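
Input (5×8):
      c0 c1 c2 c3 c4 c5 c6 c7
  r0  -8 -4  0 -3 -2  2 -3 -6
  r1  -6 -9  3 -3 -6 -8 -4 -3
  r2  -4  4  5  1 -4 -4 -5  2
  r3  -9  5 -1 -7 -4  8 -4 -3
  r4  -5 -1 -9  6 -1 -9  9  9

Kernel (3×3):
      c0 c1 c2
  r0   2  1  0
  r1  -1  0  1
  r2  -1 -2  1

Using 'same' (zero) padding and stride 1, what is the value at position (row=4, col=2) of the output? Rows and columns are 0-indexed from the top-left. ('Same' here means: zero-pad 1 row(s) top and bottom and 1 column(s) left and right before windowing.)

The receptive field on the zero-padded input at this output position is [5 -1 -7 / -1 -9 6 / 0 0 0]. Elementwise product with the kernel and sum: 5·2 + -1·1 + -1·-1 + 6·1 + 0·-1 + 0·-2 + 0·1.

16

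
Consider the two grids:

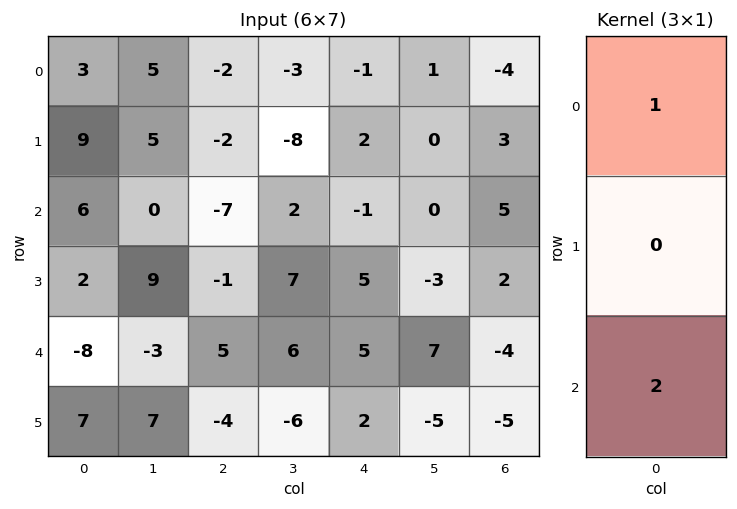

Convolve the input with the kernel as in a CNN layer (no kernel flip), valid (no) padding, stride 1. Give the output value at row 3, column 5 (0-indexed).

The receptive field on the input at this output position is [-3 / 7 / -5]. Elementwise product with the kernel and sum: -3·1 + -5·2.

-13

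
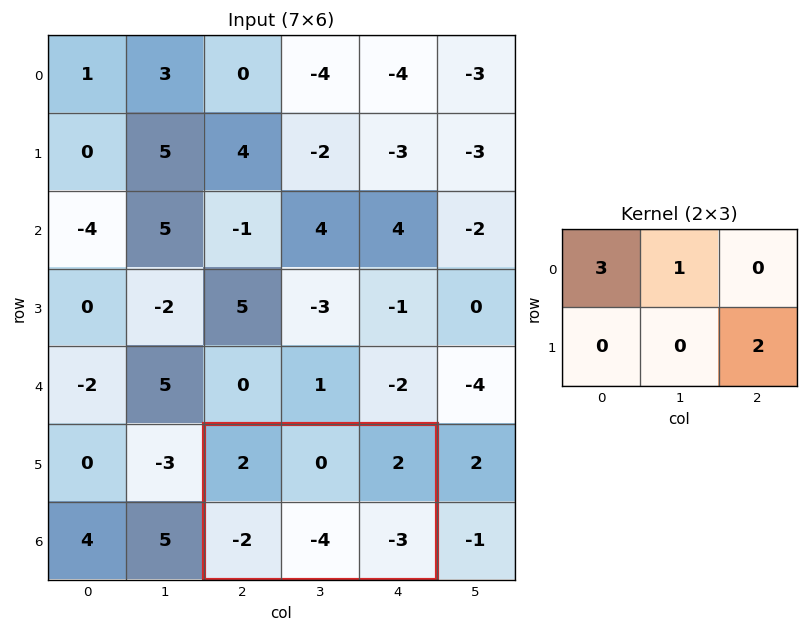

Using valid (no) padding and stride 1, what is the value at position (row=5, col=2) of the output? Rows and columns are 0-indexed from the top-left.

The receptive field on the input at this output position is [2 0 2 / -2 -4 -3]. Elementwise product with the kernel and sum: 2·3 + 0·1 + -3·2.

0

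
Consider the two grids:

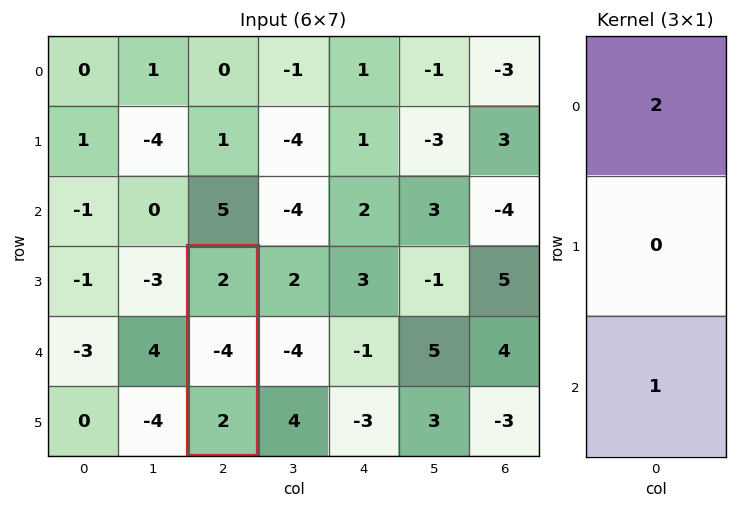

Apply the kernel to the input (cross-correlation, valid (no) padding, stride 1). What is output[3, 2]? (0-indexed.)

The receptive field on the input at this output position is [2 / -4 / 2]. Elementwise product with the kernel and sum: 2·2 + 2·1.

6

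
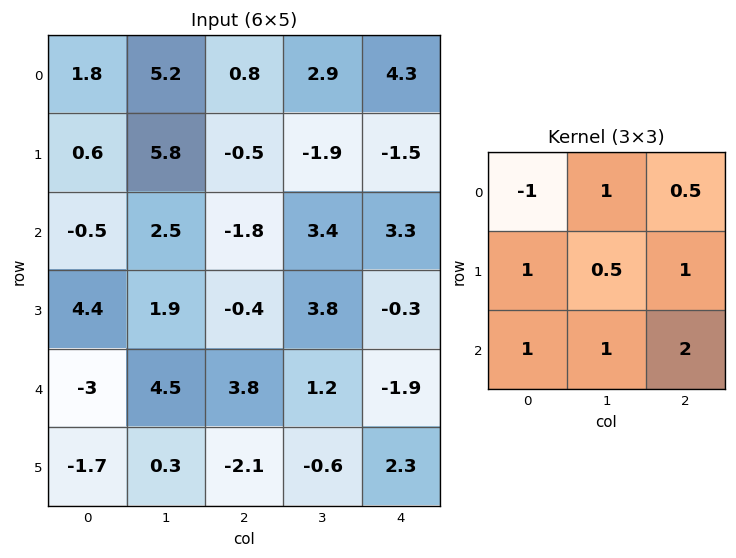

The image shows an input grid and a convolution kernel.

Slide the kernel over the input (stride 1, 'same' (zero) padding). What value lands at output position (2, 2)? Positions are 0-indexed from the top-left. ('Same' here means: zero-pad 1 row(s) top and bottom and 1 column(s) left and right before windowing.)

6.85

The receptive field on the zero-padded input at this output position is [5.8 -0.5 -1.9 / 2.5 -1.8 3.4 / 1.9 -0.4 3.8]. Elementwise product with the kernel and sum: 5.8·-1 + -0.5·1 + -1.9·0.5 + 2.5·1 + -1.8·0.5 + 3.4·1 + 1.9·1 + -0.4·1 + 3.8·2.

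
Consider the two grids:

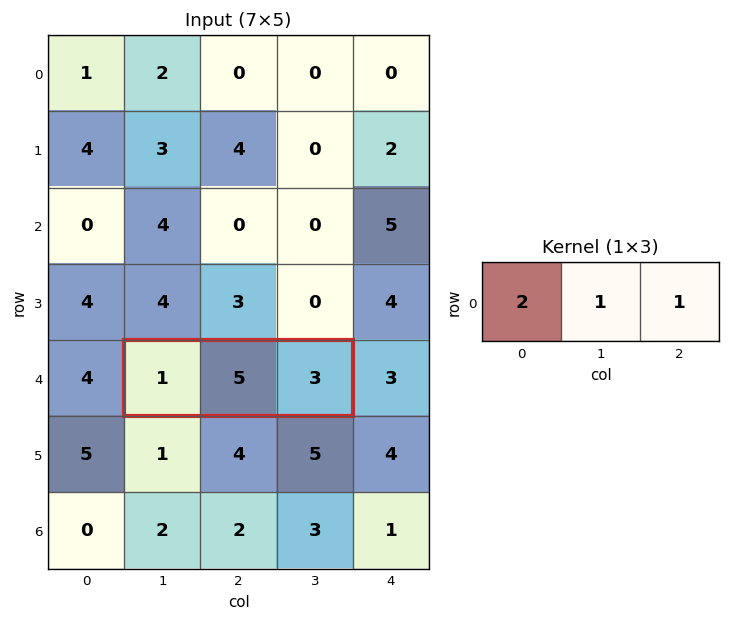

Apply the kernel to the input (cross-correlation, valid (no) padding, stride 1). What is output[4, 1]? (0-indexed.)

10

The receptive field on the input at this output position is [1 5 3]. Elementwise product with the kernel and sum: 1·2 + 5·1 + 3·1.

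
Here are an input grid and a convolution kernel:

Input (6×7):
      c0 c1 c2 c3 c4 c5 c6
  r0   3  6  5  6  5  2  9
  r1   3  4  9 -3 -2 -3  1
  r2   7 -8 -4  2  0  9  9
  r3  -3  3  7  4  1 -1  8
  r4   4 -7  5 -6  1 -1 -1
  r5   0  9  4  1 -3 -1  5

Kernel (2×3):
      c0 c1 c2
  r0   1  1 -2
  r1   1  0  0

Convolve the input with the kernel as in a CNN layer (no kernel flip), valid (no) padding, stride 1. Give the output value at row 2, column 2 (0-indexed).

5

The receptive field on the input at this output position is [-4 2 0 / 7 4 1]. Elementwise product with the kernel and sum: -4·1 + 2·1 + 0·-2 + 7·1.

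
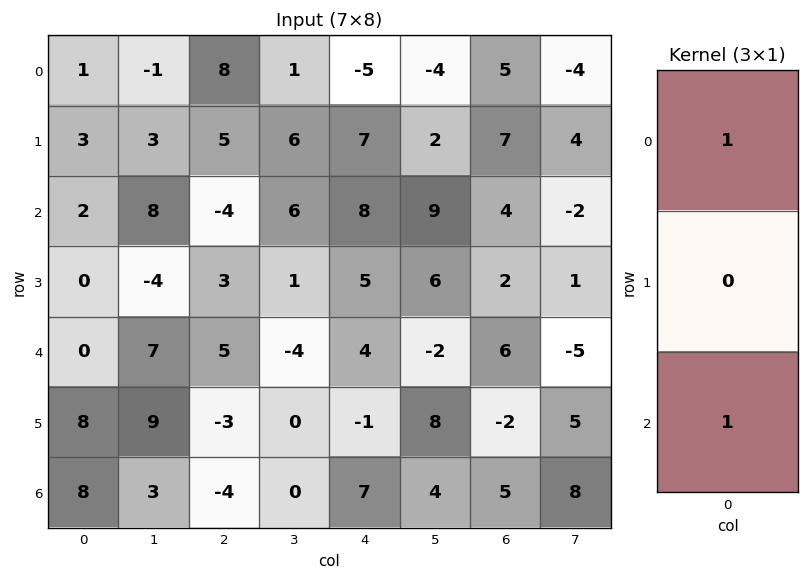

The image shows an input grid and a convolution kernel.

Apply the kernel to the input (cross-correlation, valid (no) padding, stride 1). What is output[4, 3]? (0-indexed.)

-4

The receptive field on the input at this output position is [-4 / 0 / 0]. Elementwise product with the kernel and sum: -4·1 + 0·1.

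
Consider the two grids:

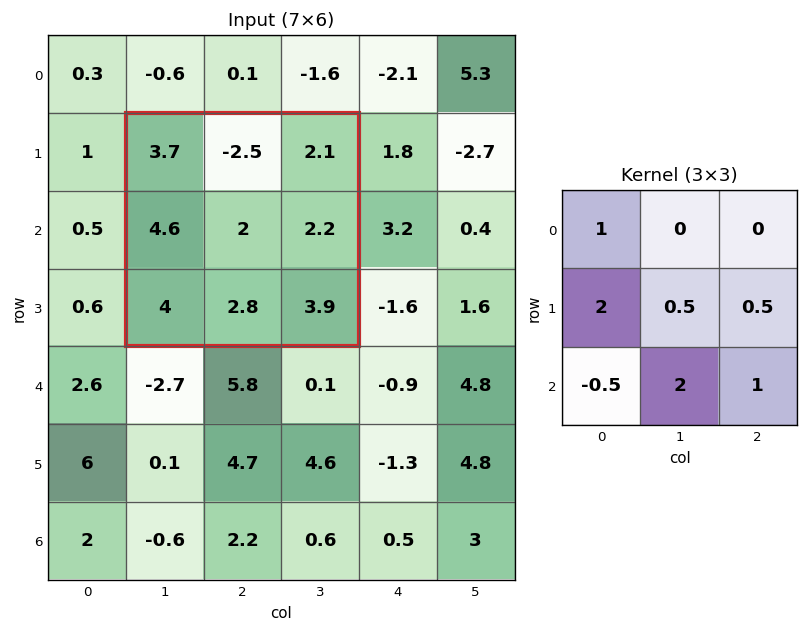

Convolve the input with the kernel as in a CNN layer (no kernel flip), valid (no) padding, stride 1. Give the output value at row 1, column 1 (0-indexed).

22.5

The receptive field on the input at this output position is [3.7 -2.5 2.1 / 4.6 2 2.2 / 4 2.8 3.9]. Elementwise product with the kernel and sum: 3.7·1 + 4.6·2 + 2·0.5 + 2.2·0.5 + 4·-0.5 + 2.8·2 + 3.9·1.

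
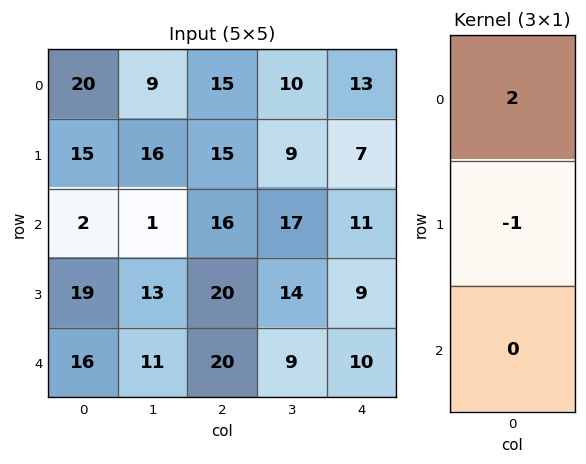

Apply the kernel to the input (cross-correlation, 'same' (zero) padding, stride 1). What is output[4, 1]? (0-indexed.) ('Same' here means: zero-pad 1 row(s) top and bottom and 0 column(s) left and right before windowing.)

15

The receptive field on the zero-padded input at this output position is [13 / 11 / 0]. Elementwise product with the kernel and sum: 13·2 + 11·-1.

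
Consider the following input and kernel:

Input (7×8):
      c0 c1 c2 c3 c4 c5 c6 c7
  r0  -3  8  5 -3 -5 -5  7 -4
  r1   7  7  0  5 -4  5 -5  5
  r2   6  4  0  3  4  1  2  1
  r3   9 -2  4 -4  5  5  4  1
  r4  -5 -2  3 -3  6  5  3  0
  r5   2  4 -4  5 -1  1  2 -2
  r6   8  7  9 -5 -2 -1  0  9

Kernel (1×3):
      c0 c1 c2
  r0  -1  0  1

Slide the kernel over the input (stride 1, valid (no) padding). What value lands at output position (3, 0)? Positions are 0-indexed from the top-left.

-5

The receptive field on the input at this output position is [9 -2 4]. Elementwise product with the kernel and sum: 9·-1 + 4·1.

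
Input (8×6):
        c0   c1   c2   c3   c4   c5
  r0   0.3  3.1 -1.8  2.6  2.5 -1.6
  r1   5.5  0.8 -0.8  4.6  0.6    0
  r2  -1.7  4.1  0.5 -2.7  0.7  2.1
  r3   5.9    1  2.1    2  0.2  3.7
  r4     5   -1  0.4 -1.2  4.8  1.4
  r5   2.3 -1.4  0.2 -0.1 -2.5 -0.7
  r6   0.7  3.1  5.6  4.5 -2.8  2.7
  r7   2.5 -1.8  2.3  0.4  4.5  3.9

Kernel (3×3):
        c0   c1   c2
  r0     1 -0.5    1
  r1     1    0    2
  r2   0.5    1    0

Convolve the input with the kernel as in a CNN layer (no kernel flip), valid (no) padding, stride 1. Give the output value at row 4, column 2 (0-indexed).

8.3

The receptive field on the input at this output position is [0.4 -1.2 4.8 / 0.2 -0.1 -2.5 / 5.6 4.5 -2.8]. Elementwise product with the kernel and sum: 0.4·1 + -1.2·-0.5 + 4.8·1 + 0.2·1 + -2.5·2 + 5.6·0.5 + 4.5·1.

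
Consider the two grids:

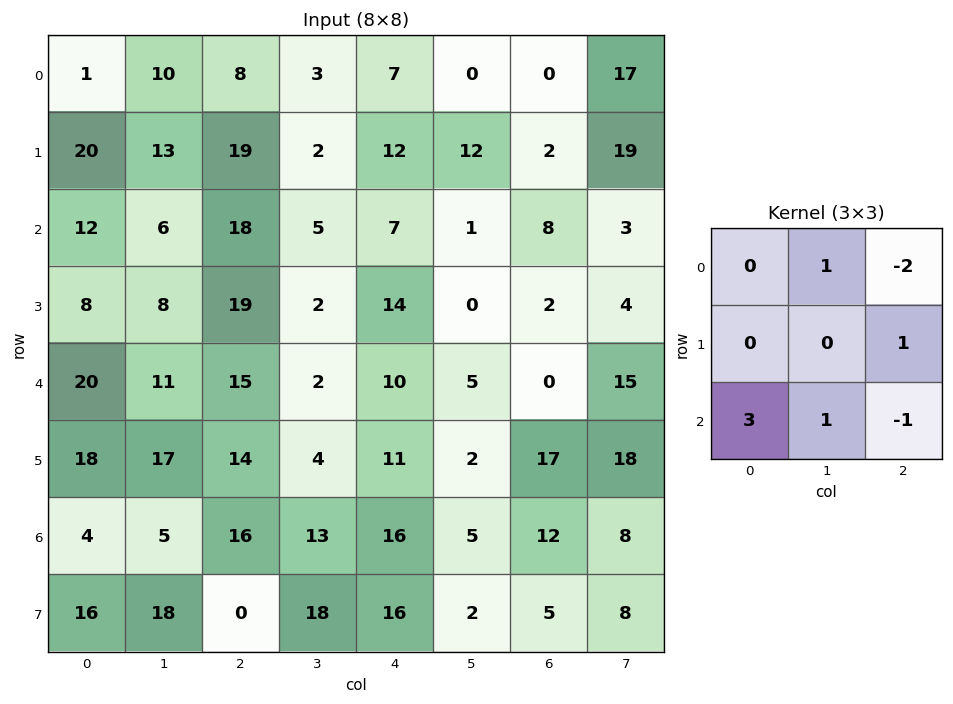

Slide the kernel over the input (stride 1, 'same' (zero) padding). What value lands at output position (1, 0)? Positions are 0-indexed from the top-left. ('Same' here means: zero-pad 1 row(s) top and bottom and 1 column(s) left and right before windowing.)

The receptive field on the zero-padded input at this output position is [0 1 10 / 0 20 13 / 0 12 6]. Elementwise product with the kernel and sum: 1·1 + 10·-2 + 13·1 + 0·3 + 12·1 + 6·-1.

0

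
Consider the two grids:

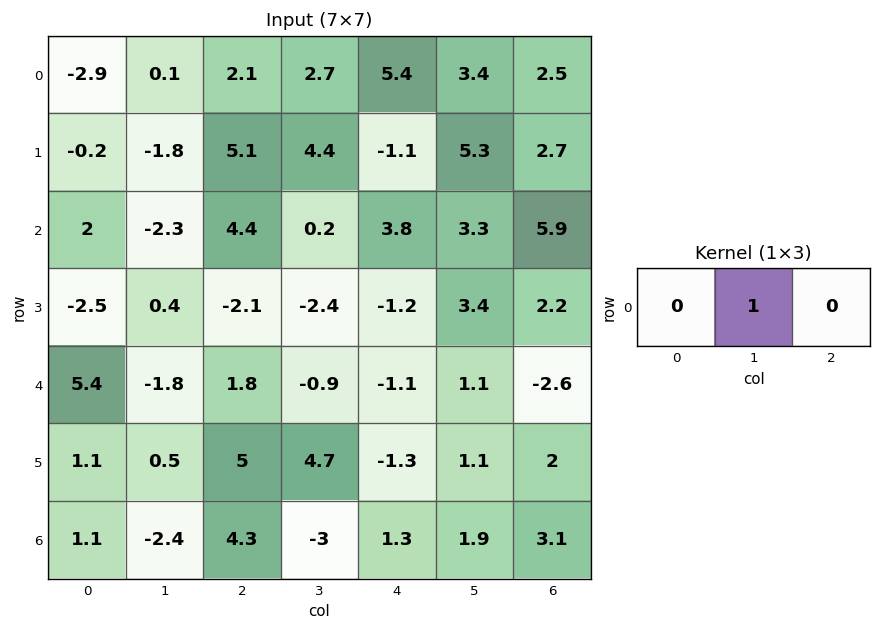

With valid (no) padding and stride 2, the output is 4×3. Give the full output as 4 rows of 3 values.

0.1 2.7 3.4
-2.3 0.2 3.3
-1.8 -0.9 1.1
-2.4 -3 1.9

Output[0,0]: The receptive field on the input at this output position is [-2.9 0.1 2.1]. Elementwise product with the kernel and sum: 0.1·1.
Output[0,1]: The receptive field on the input at this output position is [2.1 2.7 5.4]. Elementwise product with the kernel and sum: 2.7·1.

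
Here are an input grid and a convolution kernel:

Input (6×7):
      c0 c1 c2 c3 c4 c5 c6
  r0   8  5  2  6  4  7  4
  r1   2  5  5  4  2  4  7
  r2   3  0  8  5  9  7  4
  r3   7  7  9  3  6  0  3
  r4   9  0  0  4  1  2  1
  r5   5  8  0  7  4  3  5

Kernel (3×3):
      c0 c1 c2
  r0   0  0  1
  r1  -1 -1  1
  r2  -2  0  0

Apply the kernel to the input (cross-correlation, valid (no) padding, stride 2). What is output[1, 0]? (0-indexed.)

-15

The receptive field on the input at this output position is [3 0 8 / 7 7 9 / 9 0 0]. Elementwise product with the kernel and sum: 8·1 + 7·-1 + 7·-1 + 9·1 + 9·-2.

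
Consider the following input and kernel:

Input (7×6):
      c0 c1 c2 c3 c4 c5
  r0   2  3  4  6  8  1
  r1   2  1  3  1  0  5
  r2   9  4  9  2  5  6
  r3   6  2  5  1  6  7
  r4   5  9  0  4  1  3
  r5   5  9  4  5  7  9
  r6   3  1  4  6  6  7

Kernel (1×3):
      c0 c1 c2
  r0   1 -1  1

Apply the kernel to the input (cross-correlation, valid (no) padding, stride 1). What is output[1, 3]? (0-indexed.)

The receptive field on the input at this output position is [1 0 5]. Elementwise product with the kernel and sum: 1·1 + 0·-1 + 5·1.

6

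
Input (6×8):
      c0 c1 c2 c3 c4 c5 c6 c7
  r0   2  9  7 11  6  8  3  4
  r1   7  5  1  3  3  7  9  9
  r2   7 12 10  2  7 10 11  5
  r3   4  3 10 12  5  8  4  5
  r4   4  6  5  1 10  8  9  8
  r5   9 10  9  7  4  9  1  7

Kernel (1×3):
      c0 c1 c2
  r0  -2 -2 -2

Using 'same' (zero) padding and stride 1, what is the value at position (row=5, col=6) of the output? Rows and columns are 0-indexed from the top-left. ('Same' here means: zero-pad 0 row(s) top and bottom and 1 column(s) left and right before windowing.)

-34

The receptive field on the zero-padded input at this output position is [9 1 7]. Elementwise product with the kernel and sum: 9·-2 + 1·-2 + 7·-2.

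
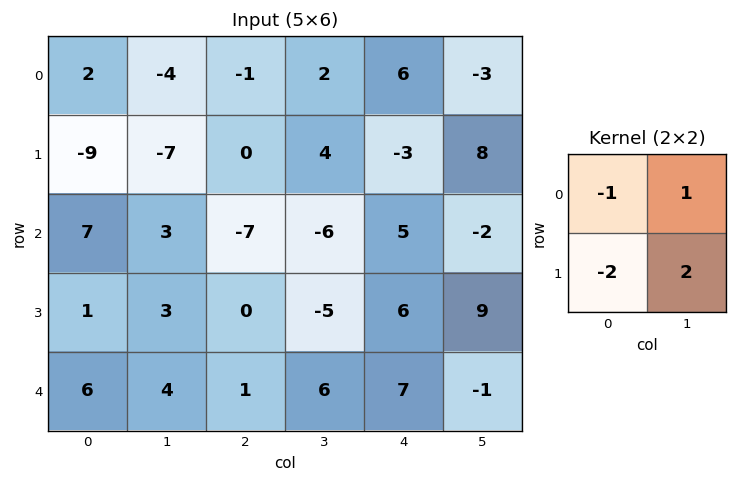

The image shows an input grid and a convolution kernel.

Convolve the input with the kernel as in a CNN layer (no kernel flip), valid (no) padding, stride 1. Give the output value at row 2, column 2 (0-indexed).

-9

The receptive field on the input at this output position is [-7 -6 / 0 -5]. Elementwise product with the kernel and sum: -7·-1 + -6·1 + 0·-2 + -5·2.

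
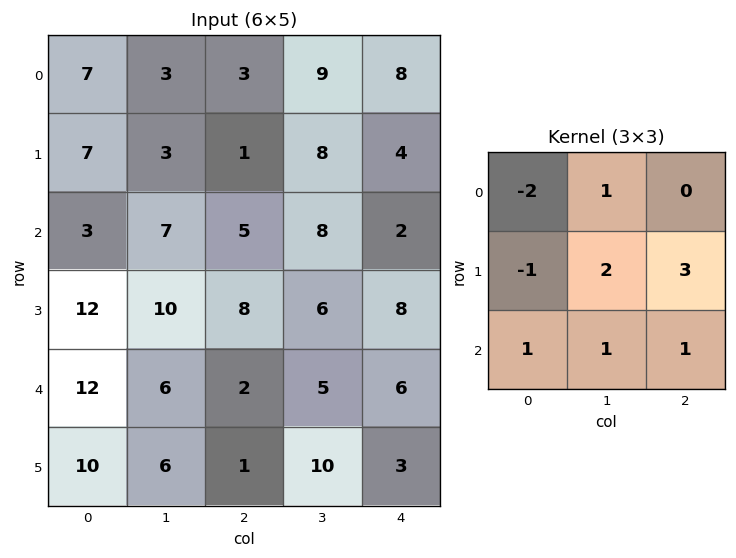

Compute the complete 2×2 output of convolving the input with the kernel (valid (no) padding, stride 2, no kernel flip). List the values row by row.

6 45
53 39

Output[0,0]: The receptive field on the input at this output position is [7 3 3 / 7 3 1 / 3 7 5]. Elementwise product with the kernel and sum: 7·-2 + 3·1 + 7·-1 + 3·2 + 1·3 + 3·1 + 7·1 + 5·1.
Output[0,1]: The receptive field on the input at this output position is [3 9 8 / 1 8 4 / 5 8 2]. Elementwise product with the kernel and sum: 3·-2 + 9·1 + 1·-1 + 8·2 + 4·3 + 5·1 + 8·1 + 2·1.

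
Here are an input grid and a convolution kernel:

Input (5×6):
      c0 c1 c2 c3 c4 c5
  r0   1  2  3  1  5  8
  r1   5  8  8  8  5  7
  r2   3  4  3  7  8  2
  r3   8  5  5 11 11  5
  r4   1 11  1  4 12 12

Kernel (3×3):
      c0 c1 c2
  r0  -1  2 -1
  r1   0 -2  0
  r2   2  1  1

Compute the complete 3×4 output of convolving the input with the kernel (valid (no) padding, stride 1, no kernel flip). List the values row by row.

-3 5 -1 15
21 20 21 17
6 12 -1 17

Output[0,0]: The receptive field on the input at this output position is [1 2 3 / 5 8 8 / 3 4 3]. Elementwise product with the kernel and sum: 1·-1 + 2·2 + 3·-1 + 8·-2 + 3·2 + 4·1 + 3·1.
Output[0,1]: The receptive field on the input at this output position is [2 3 1 / 8 8 8 / 4 3 7]. Elementwise product with the kernel and sum: 2·-1 + 3·2 + 1·-1 + 8·-2 + 4·2 + 3·1 + 7·1.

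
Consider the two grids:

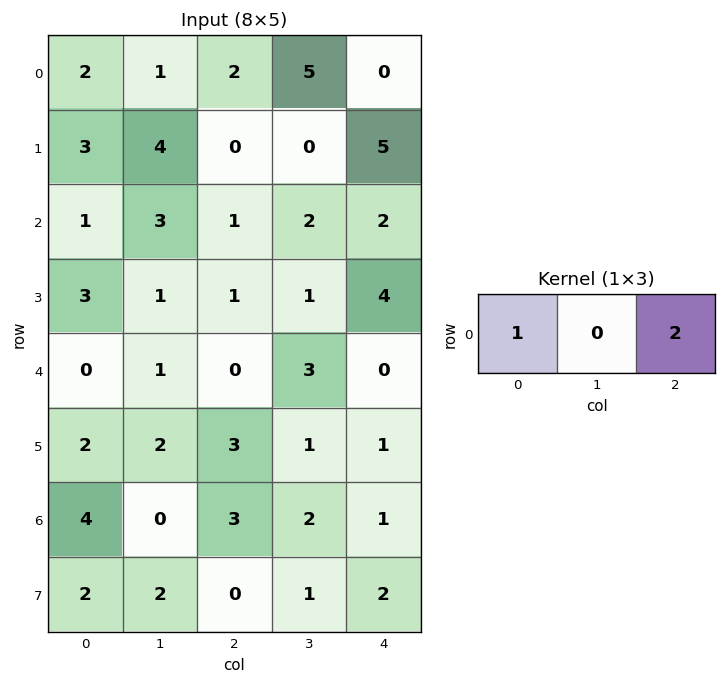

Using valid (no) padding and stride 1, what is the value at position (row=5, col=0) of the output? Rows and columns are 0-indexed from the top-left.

8

The receptive field on the input at this output position is [2 2 3]. Elementwise product with the kernel and sum: 2·1 + 3·2.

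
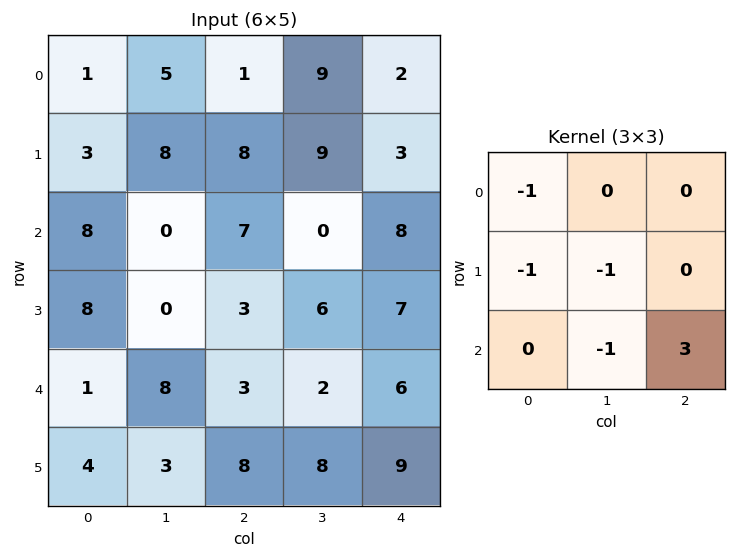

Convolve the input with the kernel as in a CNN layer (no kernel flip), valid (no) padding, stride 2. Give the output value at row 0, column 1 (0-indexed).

6

The receptive field on the input at this output position is [1 9 2 / 8 9 3 / 7 0 8]. Elementwise product with the kernel and sum: 1·-1 + 8·-1 + 9·-1 + 0·-1 + 8·3.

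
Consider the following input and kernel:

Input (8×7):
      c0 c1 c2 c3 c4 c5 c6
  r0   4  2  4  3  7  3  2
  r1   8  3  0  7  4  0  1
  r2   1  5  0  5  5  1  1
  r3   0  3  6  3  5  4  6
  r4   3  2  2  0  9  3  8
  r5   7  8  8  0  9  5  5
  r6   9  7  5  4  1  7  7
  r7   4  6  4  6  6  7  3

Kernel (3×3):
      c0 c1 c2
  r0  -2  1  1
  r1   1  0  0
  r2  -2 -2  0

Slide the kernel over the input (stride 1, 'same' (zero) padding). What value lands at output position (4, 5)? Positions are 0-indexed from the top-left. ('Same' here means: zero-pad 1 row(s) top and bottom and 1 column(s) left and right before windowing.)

-19

The receptive field on the zero-padded input at this output position is [5 4 6 / 9 3 8 / 9 5 5]. Elementwise product with the kernel and sum: 5·-2 + 4·1 + 6·1 + 9·1 + 9·-2 + 5·-2.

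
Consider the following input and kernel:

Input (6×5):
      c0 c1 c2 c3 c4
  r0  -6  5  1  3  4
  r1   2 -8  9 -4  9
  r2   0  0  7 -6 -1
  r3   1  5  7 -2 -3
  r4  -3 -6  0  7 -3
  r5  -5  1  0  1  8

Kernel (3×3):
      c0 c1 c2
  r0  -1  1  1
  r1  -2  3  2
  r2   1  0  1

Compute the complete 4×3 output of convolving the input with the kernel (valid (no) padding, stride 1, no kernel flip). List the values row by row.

9 28 0
21 25 -34
31 9 -43
-6 28 11

Output[0,0]: The receptive field on the input at this output position is [-6 5 1 / 2 -8 9 / 0 0 7]. Elementwise product with the kernel and sum: -6·-1 + 5·1 + 1·1 + 2·-2 + -8·3 + 9·2 + 0·1 + 7·1.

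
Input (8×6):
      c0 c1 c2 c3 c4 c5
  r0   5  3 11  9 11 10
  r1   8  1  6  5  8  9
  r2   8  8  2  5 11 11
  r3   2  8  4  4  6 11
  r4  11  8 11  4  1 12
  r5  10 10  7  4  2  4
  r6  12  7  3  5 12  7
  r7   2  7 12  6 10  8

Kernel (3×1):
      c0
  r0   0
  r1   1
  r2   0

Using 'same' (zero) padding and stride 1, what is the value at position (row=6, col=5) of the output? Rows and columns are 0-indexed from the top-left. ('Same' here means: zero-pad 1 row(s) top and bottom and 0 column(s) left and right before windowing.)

The receptive field on the zero-padded input at this output position is [4 / 7 / 8]. Elementwise product with the kernel and sum: 7·1.

7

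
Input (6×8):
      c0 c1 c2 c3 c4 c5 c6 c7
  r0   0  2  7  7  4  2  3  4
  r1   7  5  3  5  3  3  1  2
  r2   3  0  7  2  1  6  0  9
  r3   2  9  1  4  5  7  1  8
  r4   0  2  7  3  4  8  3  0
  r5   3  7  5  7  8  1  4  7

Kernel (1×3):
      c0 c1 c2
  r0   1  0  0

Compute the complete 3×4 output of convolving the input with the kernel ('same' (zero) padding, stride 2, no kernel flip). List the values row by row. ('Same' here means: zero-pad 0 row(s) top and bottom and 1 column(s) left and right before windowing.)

Output[0,0]: The receptive field on the zero-padded input at this output position is [0 0 2]. Elementwise product with the kernel and sum: 0·1.

0 2 7 2
0 0 2 6
0 2 3 8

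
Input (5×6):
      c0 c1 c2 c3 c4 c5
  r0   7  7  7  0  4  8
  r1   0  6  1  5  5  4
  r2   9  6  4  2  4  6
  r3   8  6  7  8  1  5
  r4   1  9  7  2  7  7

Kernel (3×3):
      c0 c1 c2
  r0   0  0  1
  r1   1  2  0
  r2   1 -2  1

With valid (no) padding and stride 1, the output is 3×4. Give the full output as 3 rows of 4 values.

Output[0,0]: The receptive field on the input at this output position is [7 7 7 / 0 6 1 / 9 6 4]. Elementwise product with the kernel and sum: 7·1 + 0·1 + 6·2 + 9·1 + 6·-2 + 4·1.

20 8 19 23
25 19 5 25
14 19 37 11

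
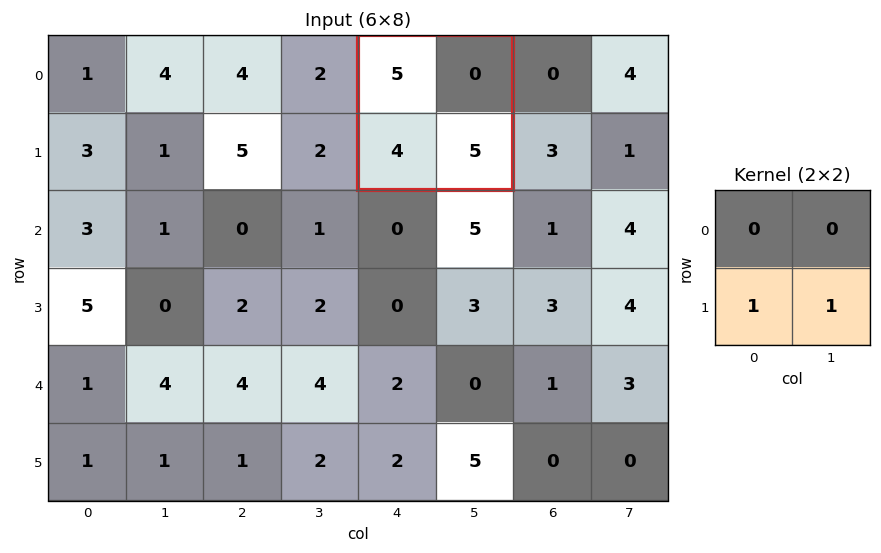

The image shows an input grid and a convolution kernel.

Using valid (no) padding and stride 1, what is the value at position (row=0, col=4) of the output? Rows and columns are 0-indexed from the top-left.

The receptive field on the input at this output position is [5 0 / 4 5]. Elementwise product with the kernel and sum: 4·1 + 5·1.

9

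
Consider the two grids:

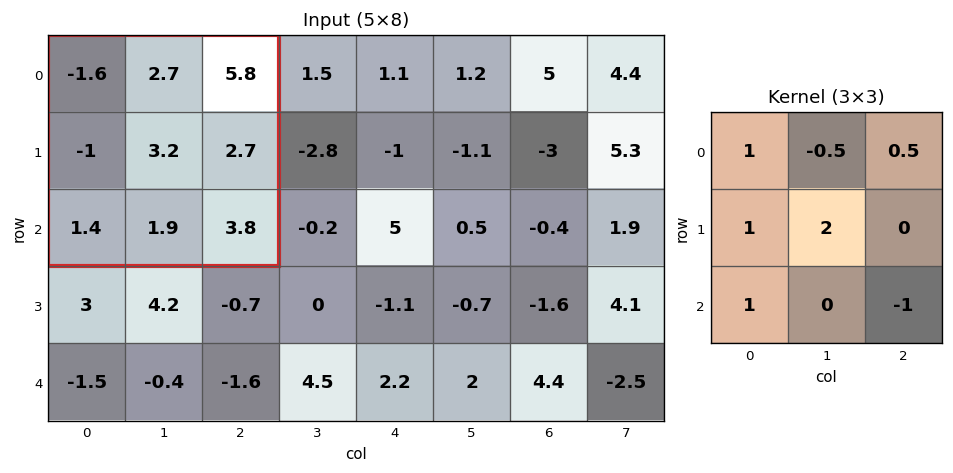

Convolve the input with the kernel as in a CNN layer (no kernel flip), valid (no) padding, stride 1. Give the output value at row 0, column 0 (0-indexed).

The receptive field on the input at this output position is [-1.6 2.7 5.8 / -1 3.2 2.7 / 1.4 1.9 3.8]. Elementwise product with the kernel and sum: -1.6·1 + 2.7·-0.5 + 5.8·0.5 + -1·1 + 3.2·2 + 1.4·1 + 3.8·-1.

2.95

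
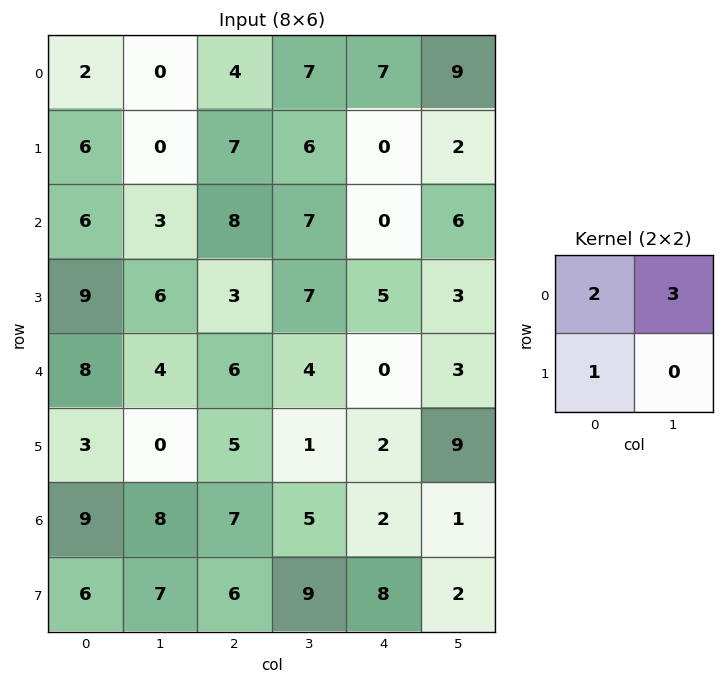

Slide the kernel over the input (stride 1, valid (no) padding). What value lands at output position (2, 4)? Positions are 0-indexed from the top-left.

The receptive field on the input at this output position is [0 6 / 5 3]. Elementwise product with the kernel and sum: 0·2 + 6·3 + 5·1.

23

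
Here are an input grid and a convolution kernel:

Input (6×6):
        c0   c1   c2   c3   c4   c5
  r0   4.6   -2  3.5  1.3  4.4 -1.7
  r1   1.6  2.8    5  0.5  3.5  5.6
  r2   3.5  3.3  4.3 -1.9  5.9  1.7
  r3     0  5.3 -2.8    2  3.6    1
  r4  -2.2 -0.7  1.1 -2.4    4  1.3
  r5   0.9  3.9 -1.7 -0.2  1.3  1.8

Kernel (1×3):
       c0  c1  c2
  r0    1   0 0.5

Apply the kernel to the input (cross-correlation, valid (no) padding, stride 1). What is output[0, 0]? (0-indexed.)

6.35

The receptive field on the input at this output position is [4.6 -2 3.5]. Elementwise product with the kernel and sum: 4.6·1 + 3.5·0.5.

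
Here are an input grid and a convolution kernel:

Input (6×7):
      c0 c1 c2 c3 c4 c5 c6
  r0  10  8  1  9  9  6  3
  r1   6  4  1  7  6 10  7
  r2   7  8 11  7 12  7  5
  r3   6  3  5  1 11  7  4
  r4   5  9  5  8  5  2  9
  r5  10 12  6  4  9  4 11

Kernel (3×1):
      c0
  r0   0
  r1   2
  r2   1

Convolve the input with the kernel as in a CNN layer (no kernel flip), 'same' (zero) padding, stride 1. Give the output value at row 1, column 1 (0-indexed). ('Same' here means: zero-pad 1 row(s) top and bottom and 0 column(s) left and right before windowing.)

The receptive field on the zero-padded input at this output position is [8 / 4 / 8]. Elementwise product with the kernel and sum: 4·2 + 8·1.

16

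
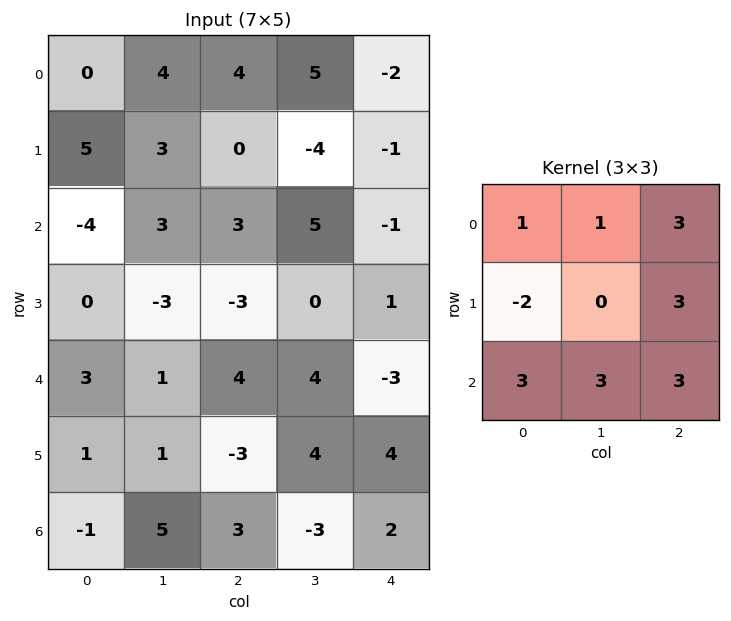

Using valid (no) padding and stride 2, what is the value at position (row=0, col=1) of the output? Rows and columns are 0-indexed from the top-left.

21

The receptive field on the input at this output position is [4 5 -2 / 0 -4 -1 / 3 5 -1]. Elementwise product with the kernel and sum: 4·1 + 5·1 + -2·3 + 0·-2 + -1·3 + 3·3 + 5·3 + -1·3.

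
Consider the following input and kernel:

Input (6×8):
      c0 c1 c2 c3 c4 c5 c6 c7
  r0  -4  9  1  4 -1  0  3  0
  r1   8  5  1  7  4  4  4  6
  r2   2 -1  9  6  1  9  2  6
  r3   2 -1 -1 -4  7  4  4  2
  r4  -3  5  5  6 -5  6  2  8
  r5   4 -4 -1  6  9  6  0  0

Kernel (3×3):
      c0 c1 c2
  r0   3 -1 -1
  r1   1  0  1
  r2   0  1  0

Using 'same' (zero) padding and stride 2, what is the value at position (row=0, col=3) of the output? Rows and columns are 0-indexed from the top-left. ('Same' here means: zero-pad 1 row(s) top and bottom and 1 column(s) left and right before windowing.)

4

The receptive field on the zero-padded input at this output position is [0 0 0 / 0 3 0 / 4 4 6]. Elementwise product with the kernel and sum: 0·3 + 0·-1 + 0·-1 + 0·1 + 0·1 + 4·1.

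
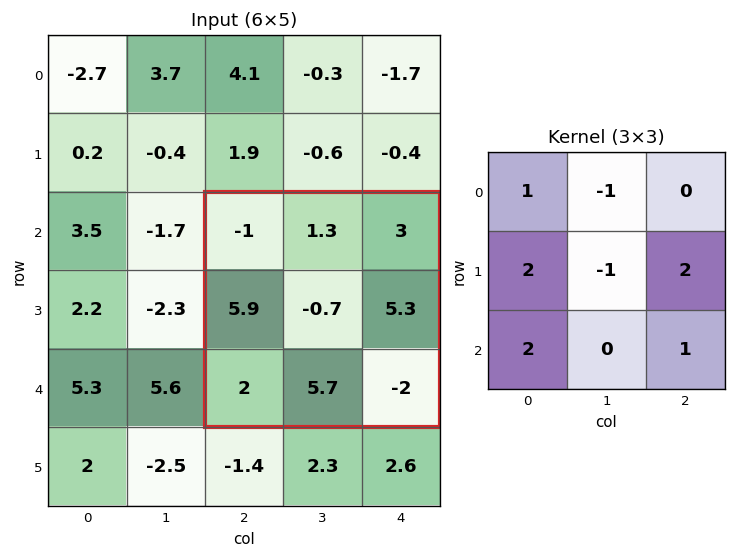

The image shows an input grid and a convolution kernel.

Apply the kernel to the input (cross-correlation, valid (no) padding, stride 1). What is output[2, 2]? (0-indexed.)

The receptive field on the input at this output position is [-1 1.3 3 / 5.9 -0.7 5.3 / 2 5.7 -2]. Elementwise product with the kernel and sum: -1·1 + 1.3·-1 + 5.9·2 + -0.7·-1 + 5.3·2 + 2·2 + -2·1.

22.8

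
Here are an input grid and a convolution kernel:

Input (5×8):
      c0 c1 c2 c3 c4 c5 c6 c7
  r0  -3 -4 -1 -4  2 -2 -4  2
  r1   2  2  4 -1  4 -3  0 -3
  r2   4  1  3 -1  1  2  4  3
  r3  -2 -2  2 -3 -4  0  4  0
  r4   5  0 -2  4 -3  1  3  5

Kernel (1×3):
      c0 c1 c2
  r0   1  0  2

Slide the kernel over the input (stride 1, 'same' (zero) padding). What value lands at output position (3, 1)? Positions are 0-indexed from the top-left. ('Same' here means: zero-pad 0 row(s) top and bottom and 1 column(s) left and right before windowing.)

The receptive field on the zero-padded input at this output position is [-2 -2 2]. Elementwise product with the kernel and sum: -2·1 + 2·2.

2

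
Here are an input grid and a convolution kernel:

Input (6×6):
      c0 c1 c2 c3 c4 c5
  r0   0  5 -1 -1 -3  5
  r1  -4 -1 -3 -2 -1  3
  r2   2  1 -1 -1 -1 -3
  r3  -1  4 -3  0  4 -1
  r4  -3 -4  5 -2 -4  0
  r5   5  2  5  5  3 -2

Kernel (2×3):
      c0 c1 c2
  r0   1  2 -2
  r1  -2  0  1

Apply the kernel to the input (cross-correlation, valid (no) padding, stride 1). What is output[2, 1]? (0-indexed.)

-7

The receptive field on the input at this output position is [1 -1 -1 / 4 -3 0]. Elementwise product with the kernel and sum: 1·1 + -1·2 + -1·-2 + 4·-2 + 0·1.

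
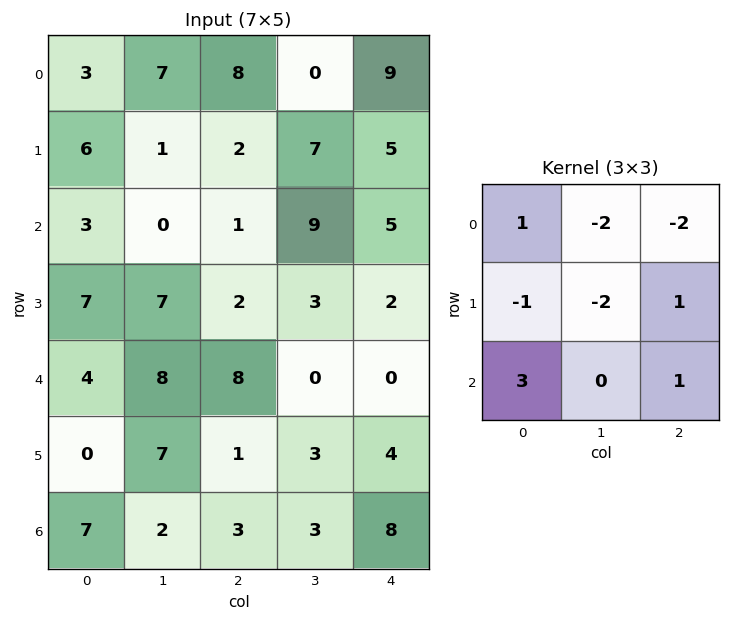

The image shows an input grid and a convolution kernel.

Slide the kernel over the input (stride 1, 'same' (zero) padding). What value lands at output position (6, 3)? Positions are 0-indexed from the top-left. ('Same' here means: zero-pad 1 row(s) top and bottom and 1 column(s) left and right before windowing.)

The receptive field on the zero-padded input at this output position is [1 3 4 / 3 3 8 / 0 0 0]. Elementwise product with the kernel and sum: 1·1 + 3·-2 + 4·-2 + 3·-1 + 3·-2 + 8·1 + 0·3 + 0·1.

-14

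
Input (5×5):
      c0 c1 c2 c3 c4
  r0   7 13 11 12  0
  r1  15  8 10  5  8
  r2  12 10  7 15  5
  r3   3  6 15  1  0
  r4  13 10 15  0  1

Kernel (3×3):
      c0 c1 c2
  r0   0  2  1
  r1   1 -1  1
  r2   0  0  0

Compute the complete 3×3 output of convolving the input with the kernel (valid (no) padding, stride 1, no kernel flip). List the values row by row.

54 37 37
35 43 15
39 21 49

Output[0,0]: The receptive field on the input at this output position is [7 13 11 / 15 8 10 / 12 10 7]. Elementwise product with the kernel and sum: 13·2 + 11·1 + 15·1 + 8·-1 + 10·1.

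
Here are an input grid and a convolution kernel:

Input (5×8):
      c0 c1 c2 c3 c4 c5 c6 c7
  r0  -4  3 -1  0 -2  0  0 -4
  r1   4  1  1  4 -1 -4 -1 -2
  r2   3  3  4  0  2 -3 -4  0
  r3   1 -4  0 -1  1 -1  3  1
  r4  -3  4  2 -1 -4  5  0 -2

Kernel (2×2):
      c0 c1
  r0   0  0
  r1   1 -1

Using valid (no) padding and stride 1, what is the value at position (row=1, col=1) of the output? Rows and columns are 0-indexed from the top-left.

-1

The receptive field on the input at this output position is [1 1 / 3 4]. Elementwise product with the kernel and sum: 3·1 + 4·-1.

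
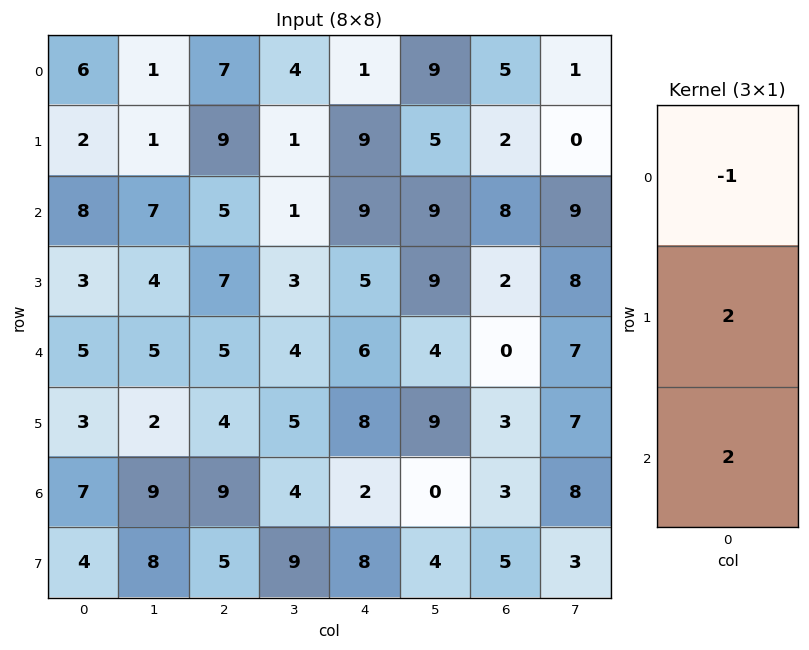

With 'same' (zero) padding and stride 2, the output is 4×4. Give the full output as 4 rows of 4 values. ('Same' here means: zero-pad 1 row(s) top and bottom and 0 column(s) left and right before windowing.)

16 32 20 14
20 15 19 18
13 11 23 4
19 24 12 13

Output[0,0]: The receptive field on the zero-padded input at this output position is [0 / 6 / 2]. Elementwise product with the kernel and sum: 0·-1 + 6·2 + 2·2.
Output[0,1]: The receptive field on the zero-padded input at this output position is [0 / 7 / 9]. Elementwise product with the kernel and sum: 0·-1 + 7·2 + 9·2.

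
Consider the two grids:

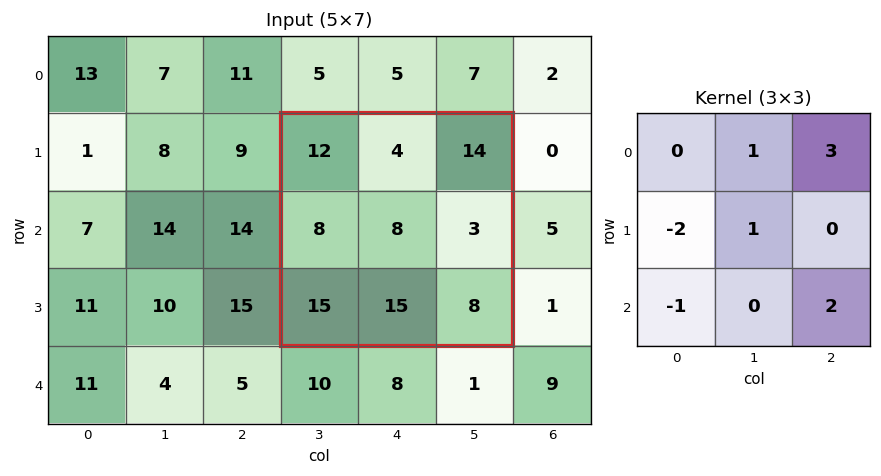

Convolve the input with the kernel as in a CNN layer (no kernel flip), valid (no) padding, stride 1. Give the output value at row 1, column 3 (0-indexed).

The receptive field on the input at this output position is [12 4 14 / 8 8 3 / 15 15 8]. Elementwise product with the kernel and sum: 4·1 + 14·3 + 8·-2 + 8·1 + 15·-1 + 8·2.

39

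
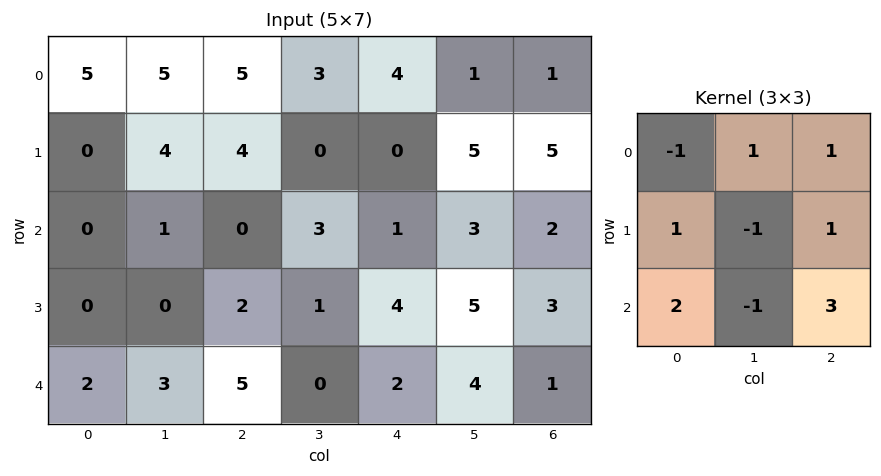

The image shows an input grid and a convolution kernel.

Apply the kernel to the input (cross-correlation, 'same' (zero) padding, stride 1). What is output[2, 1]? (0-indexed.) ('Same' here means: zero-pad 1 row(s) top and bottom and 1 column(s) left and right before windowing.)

The receptive field on the zero-padded input at this output position is [0 4 4 / 0 1 0 / 0 0 2]. Elementwise product with the kernel and sum: 0·-1 + 4·1 + 4·1 + 0·1 + 1·-1 + 0·1 + 0·2 + 0·-1 + 2·3.

13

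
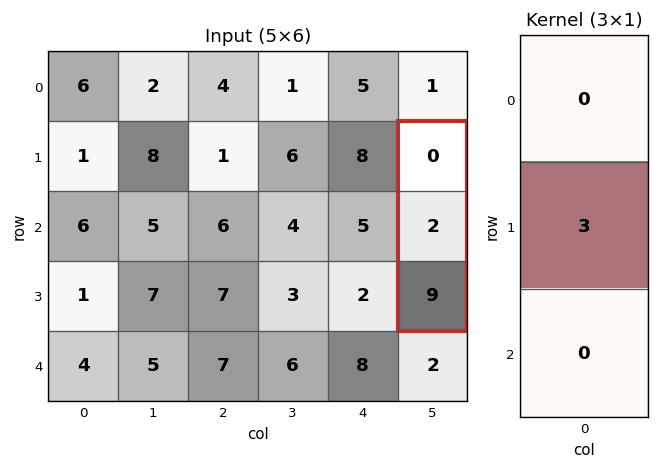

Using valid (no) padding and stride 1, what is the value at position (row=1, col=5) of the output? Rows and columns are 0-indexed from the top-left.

6

The receptive field on the input at this output position is [0 / 2 / 9]. Elementwise product with the kernel and sum: 2·3.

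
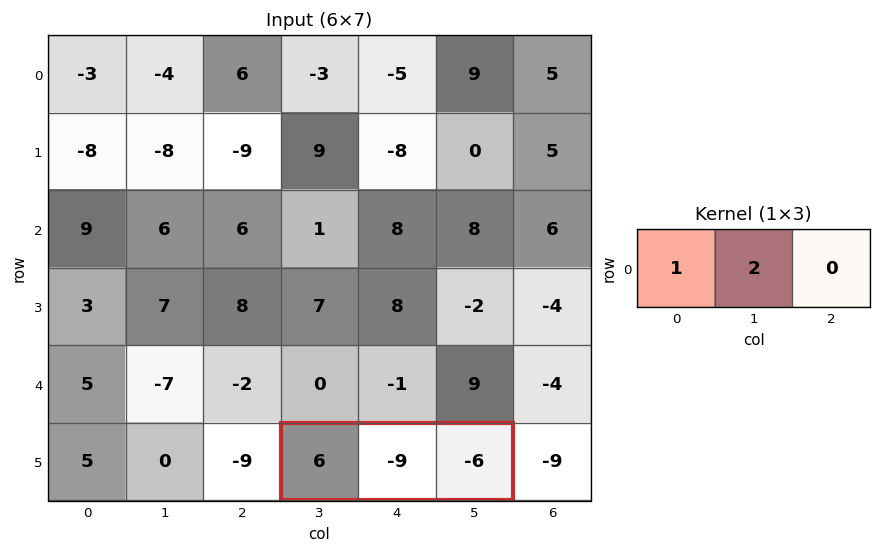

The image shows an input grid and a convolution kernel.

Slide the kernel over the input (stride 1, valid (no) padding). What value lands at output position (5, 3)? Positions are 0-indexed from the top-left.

The receptive field on the input at this output position is [6 -9 -6]. Elementwise product with the kernel and sum: 6·1 + -9·2.

-12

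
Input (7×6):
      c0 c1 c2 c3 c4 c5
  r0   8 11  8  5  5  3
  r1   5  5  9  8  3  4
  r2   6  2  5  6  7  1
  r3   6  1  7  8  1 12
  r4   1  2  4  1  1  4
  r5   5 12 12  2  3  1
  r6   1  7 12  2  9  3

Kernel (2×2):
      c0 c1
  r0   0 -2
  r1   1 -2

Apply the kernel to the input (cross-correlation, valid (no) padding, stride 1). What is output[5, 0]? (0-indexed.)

-37

The receptive field on the input at this output position is [5 12 / 1 7]. Elementwise product with the kernel and sum: 12·-2 + 1·1 + 7·-2.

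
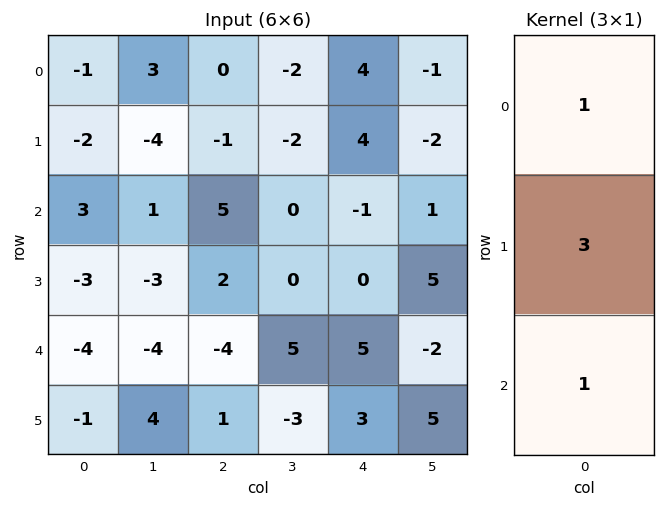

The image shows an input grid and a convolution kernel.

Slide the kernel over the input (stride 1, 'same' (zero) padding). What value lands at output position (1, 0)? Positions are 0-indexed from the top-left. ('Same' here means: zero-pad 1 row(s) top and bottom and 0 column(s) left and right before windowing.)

The receptive field on the zero-padded input at this output position is [-1 / -2 / 3]. Elementwise product with the kernel and sum: -1·1 + -2·3 + 3·1.

-4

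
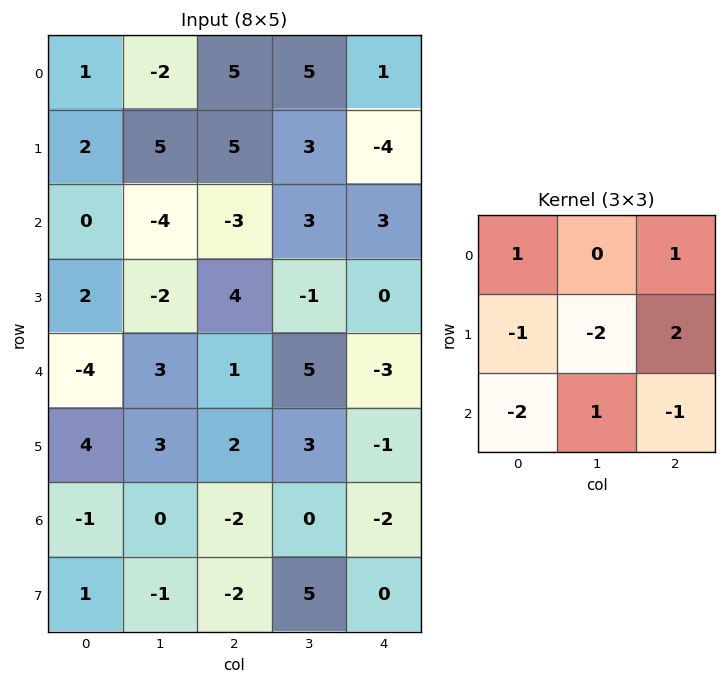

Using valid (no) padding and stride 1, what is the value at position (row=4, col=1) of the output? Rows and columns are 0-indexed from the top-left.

5

The receptive field on the input at this output position is [3 1 5 / 3 2 3 / 0 -2 0]. Elementwise product with the kernel and sum: 3·1 + 5·1 + 3·-1 + 2·-2 + 3·2 + 0·-2 + -2·1 + 0·-1.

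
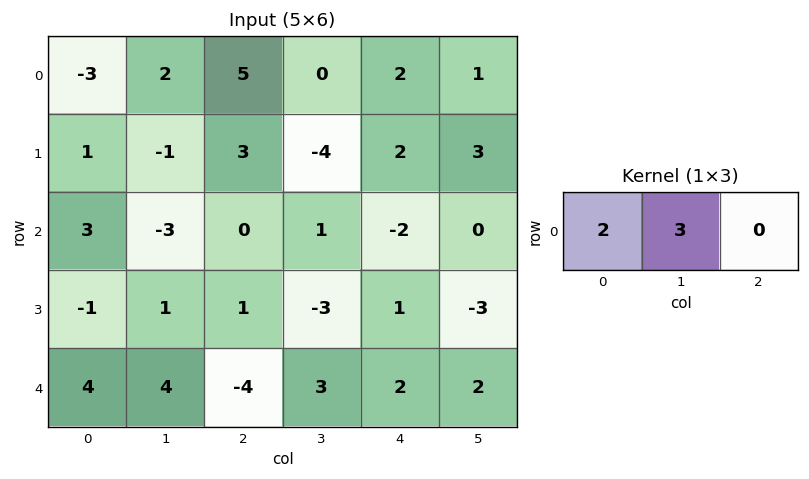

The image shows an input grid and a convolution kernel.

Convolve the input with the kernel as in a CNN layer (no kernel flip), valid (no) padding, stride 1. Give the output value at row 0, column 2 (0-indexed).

10

The receptive field on the input at this output position is [5 0 2]. Elementwise product with the kernel and sum: 5·2 + 0·3.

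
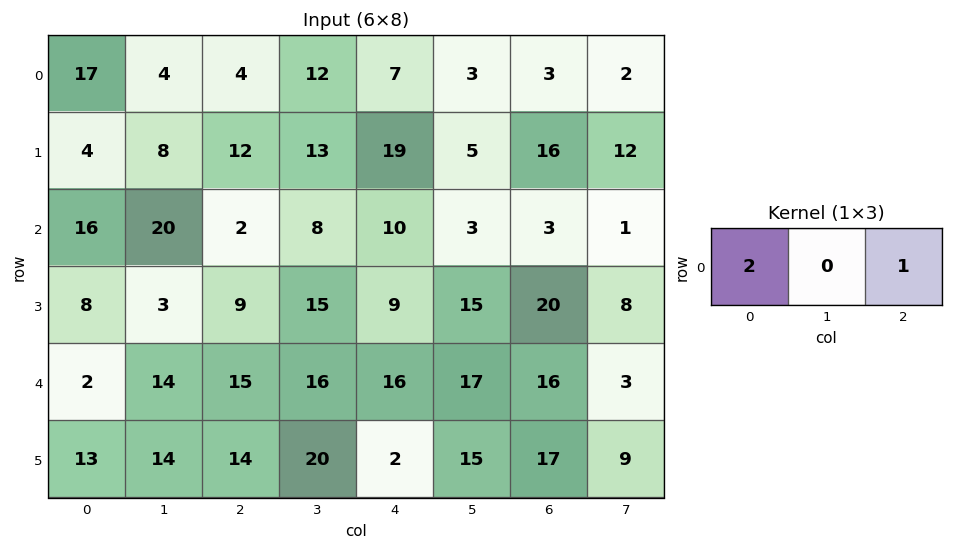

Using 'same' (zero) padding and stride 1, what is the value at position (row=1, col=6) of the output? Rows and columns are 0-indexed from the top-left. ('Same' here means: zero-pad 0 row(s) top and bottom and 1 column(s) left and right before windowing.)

The receptive field on the zero-padded input at this output position is [5 16 12]. Elementwise product with the kernel and sum: 5·2 + 12·1.

22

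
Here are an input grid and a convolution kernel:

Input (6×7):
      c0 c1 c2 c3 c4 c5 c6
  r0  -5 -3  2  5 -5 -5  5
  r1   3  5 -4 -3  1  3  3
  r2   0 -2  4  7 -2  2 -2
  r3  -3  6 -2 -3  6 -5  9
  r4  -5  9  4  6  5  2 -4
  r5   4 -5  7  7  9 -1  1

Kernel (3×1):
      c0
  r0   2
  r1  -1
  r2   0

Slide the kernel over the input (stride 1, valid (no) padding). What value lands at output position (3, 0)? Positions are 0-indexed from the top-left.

The receptive field on the input at this output position is [-3 / -5 / 4]. Elementwise product with the kernel and sum: -3·2 + -5·-1.

-1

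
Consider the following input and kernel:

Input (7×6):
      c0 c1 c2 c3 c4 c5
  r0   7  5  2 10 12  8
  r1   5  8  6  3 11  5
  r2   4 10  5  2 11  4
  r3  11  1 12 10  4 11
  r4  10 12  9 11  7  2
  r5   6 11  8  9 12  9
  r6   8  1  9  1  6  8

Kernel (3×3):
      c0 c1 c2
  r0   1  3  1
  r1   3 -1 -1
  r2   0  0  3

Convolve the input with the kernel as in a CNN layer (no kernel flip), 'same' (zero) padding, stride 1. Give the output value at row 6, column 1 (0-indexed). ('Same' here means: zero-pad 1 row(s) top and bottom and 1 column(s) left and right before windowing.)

61

The receptive field on the zero-padded input at this output position is [6 11 8 / 8 1 9 / 0 0 0]. Elementwise product with the kernel and sum: 6·1 + 11·3 + 8·1 + 8·3 + 1·-1 + 9·-1 + 0·3.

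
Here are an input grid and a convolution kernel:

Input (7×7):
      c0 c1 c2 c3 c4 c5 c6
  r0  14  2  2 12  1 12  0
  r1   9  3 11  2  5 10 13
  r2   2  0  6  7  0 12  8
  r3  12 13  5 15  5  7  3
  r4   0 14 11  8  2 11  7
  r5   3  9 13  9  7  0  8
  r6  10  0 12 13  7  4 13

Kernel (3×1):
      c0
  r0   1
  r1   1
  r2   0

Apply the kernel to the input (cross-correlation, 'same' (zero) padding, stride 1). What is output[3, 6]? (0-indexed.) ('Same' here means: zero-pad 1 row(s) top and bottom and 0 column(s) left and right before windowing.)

The receptive field on the zero-padded input at this output position is [8 / 3 / 7]. Elementwise product with the kernel and sum: 8·1 + 3·1.

11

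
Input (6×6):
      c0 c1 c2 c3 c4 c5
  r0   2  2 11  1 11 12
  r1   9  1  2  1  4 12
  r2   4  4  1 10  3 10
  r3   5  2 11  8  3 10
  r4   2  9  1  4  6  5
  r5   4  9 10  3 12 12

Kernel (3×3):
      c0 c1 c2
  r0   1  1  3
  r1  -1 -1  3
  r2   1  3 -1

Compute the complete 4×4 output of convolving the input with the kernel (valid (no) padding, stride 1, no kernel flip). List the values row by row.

48 13 82 88
11 58 45 65
65 54 17 79
53 75 48 73

Output[0,0]: The receptive field on the input at this output position is [2 2 11 / 9 1 2 / 4 4 1]. Elementwise product with the kernel and sum: 2·1 + 2·1 + 11·3 + 9·-1 + 1·-1 + 2·3 + 4·1 + 4·3 + 1·-1.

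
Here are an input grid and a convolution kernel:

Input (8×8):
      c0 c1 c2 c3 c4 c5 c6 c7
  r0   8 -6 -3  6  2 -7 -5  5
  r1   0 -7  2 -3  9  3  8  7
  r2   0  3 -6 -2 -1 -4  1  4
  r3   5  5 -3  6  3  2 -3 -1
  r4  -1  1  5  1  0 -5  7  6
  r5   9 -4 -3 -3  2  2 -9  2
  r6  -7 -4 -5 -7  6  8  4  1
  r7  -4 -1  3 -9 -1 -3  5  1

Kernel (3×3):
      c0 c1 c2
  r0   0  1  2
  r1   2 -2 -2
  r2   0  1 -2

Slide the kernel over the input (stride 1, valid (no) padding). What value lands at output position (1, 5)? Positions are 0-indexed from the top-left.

3

The receptive field on the input at this output position is [3 8 7 / -4 1 4 / 2 -3 -1]. Elementwise product with the kernel and sum: 8·1 + 7·2 + -4·2 + 1·-2 + 4·-2 + -3·1 + -1·-2.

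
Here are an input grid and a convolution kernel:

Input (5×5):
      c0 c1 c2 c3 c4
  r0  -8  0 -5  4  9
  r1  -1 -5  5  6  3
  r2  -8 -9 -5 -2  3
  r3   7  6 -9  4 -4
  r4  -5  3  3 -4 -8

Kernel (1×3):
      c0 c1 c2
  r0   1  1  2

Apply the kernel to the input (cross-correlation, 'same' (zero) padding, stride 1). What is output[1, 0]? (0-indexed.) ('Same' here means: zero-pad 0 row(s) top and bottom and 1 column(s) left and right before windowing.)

The receptive field on the zero-padded input at this output position is [0 -1 -5]. Elementwise product with the kernel and sum: 0·1 + -1·1 + -5·2.

-11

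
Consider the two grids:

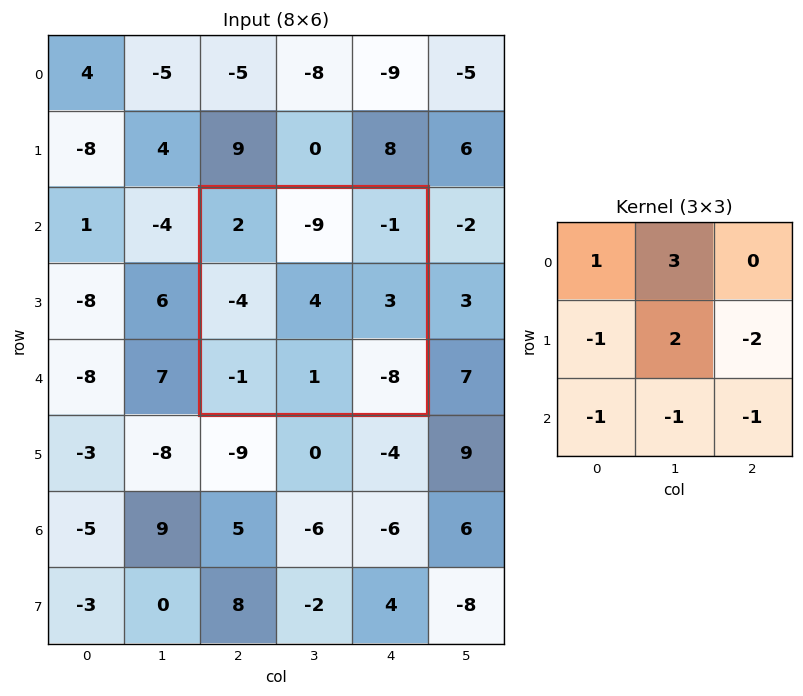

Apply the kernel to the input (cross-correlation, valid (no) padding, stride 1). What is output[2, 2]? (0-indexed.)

-11

The receptive field on the input at this output position is [2 -9 -1 / -4 4 3 / -1 1 -8]. Elementwise product with the kernel and sum: 2·1 + -9·3 + -4·-1 + 4·2 + 3·-2 + -1·-1 + 1·-1 + -8·-1.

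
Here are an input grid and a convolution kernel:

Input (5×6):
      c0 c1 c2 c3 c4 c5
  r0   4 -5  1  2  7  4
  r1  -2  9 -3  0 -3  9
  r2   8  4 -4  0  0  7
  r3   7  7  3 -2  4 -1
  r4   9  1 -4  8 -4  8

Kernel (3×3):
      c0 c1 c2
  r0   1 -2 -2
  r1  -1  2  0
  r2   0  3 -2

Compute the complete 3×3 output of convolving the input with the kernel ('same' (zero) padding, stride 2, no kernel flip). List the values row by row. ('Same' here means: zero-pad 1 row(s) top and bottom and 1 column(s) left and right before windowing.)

-16 -2 -15
9 16 2
-10 -4 -24

Output[0,0]: The receptive field on the zero-padded input at this output position is [0 0 0 / 0 4 -5 / 0 -2 9]. Elementwise product with the kernel and sum: 0·1 + 0·-2 + 0·-2 + 0·-1 + 4·2 + -2·3 + 9·-2.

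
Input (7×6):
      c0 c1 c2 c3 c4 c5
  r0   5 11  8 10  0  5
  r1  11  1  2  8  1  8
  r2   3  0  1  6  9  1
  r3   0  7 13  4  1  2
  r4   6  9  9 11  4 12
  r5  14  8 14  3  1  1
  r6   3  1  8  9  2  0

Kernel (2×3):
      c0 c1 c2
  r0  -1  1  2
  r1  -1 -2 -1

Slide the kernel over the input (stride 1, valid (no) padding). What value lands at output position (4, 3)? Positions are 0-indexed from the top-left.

The receptive field on the input at this output position is [11 4 12 / 3 1 1]. Elementwise product with the kernel and sum: 11·-1 + 4·1 + 12·2 + 3·-1 + 1·-2 + 1·-1.

11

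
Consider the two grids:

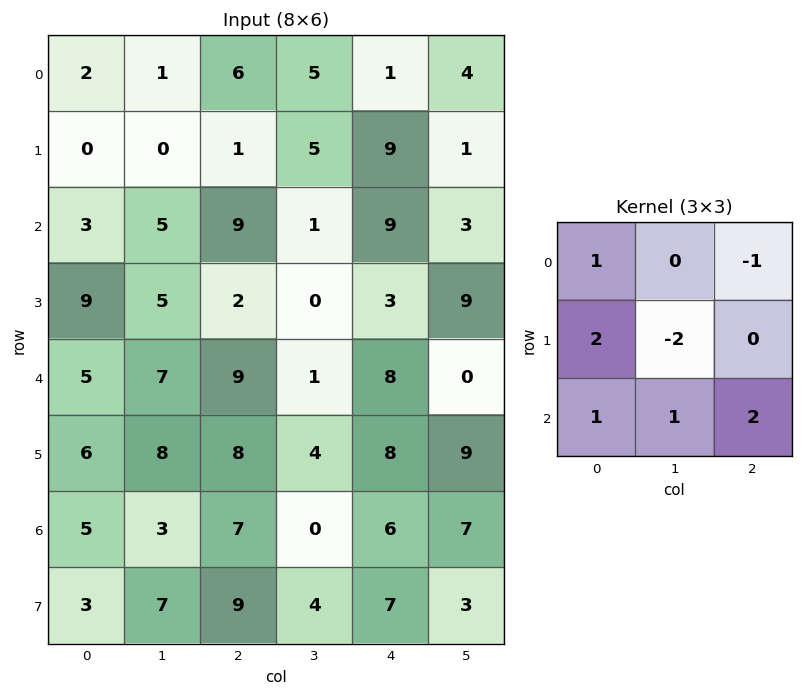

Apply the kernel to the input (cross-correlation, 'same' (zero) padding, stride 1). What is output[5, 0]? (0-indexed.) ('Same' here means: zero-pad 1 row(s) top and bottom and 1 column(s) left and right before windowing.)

The receptive field on the zero-padded input at this output position is [0 5 7 / 0 6 8 / 0 5 3]. Elementwise product with the kernel and sum: 0·1 + 7·-1 + 0·2 + 6·-2 + 0·1 + 5·1 + 3·2.

-8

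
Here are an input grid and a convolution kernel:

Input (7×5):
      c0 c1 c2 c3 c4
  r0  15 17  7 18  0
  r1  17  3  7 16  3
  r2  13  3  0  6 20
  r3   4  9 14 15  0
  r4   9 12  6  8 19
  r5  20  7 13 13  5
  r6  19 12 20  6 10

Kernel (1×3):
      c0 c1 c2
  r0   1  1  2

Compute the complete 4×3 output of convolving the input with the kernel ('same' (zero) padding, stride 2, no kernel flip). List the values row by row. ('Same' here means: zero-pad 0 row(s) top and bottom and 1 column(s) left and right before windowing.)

49 60 18
19 15 26
33 34 27
43 44 16

Output[0,0]: The receptive field on the zero-padded input at this output position is [0 15 17]. Elementwise product with the kernel and sum: 0·1 + 15·1 + 17·2.
Output[0,1]: The receptive field on the zero-padded input at this output position is [17 7 18]. Elementwise product with the kernel and sum: 17·1 + 7·1 + 18·2.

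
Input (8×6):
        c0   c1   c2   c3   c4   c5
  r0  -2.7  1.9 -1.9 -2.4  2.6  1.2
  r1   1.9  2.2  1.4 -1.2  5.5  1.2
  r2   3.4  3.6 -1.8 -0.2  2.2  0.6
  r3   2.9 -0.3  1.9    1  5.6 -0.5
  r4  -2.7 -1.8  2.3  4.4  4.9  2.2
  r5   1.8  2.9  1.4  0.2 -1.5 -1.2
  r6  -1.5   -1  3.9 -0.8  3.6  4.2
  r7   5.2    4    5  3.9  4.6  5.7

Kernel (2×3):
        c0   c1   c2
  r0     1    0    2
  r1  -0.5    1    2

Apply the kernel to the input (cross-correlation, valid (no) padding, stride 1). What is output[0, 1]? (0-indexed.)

The receptive field on the input at this output position is [1.9 -1.9 -2.4 / 2.2 1.4 -1.2]. Elementwise product with the kernel and sum: 1.9·1 + -2.4·2 + 2.2·-0.5 + 1.4·1 + -1.2·2.

-5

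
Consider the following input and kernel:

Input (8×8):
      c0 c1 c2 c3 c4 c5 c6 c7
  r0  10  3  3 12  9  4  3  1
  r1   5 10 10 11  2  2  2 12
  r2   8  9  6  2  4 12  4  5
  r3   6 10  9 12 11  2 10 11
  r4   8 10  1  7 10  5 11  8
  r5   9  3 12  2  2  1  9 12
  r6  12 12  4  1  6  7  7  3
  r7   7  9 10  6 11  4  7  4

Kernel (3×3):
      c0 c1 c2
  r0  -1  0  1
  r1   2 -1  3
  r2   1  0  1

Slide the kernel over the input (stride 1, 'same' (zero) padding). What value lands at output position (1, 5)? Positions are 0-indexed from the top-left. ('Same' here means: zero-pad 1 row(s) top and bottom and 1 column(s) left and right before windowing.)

The receptive field on the zero-padded input at this output position is [9 4 3 / 2 2 2 / 4 12 4]. Elementwise product with the kernel and sum: 9·-1 + 3·1 + 2·2 + 2·-1 + 2·3 + 4·1 + 4·1.

10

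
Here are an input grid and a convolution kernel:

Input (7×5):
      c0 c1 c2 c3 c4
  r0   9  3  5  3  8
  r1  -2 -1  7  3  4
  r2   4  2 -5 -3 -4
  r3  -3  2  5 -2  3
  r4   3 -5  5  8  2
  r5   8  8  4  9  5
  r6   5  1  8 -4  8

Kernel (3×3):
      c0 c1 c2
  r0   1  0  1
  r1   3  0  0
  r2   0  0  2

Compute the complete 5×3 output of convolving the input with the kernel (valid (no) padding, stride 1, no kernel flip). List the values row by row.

-2 -3 26
27 4 2
0 21 10
19 3 33
48 19 35

Output[0,0]: The receptive field on the input at this output position is [9 3 5 / -2 -1 7 / 4 2 -5]. Elementwise product with the kernel and sum: 9·1 + 5·1 + -2·3 + -5·2.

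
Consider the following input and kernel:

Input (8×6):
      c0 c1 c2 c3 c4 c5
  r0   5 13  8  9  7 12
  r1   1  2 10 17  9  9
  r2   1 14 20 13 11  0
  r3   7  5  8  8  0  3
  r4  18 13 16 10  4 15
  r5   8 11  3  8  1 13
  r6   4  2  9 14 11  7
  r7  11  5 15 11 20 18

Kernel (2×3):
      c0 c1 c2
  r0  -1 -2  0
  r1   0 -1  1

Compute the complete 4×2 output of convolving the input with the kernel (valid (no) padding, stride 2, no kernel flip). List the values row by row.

-23 -34
-26 -54
-52 -43
2 -28

Output[0,0]: The receptive field on the input at this output position is [5 13 8 / 1 2 10]. Elementwise product with the kernel and sum: 5·-1 + 13·-2 + 2·-1 + 10·1.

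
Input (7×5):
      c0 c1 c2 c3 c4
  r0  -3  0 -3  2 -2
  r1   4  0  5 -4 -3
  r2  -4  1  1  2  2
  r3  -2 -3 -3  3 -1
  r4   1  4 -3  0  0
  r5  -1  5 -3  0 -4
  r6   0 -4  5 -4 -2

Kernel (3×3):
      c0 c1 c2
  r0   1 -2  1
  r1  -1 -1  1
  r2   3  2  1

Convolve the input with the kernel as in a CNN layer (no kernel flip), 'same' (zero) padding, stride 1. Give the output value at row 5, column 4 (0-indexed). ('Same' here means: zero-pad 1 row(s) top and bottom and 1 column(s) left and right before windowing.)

The receptive field on the zero-padded input at this output position is [0 0 0 / 0 -4 0 / -4 -2 0]. Elementwise product with the kernel and sum: 0·1 + 0·-2 + 0·1 + 0·-1 + -4·-1 + 0·1 + -4·3 + -2·2 + 0·1.

-12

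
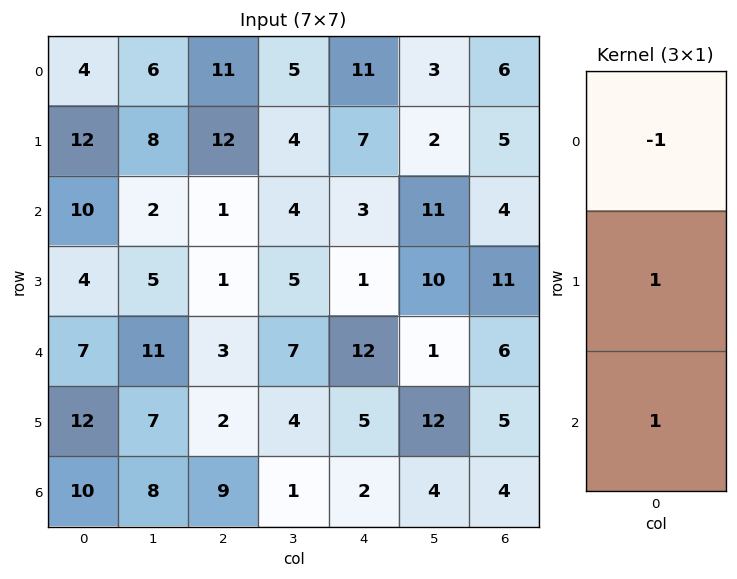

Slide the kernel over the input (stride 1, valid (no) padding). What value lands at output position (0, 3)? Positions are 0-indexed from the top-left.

The receptive field on the input at this output position is [5 / 4 / 4]. Elementwise product with the kernel and sum: 5·-1 + 4·1 + 4·1.

3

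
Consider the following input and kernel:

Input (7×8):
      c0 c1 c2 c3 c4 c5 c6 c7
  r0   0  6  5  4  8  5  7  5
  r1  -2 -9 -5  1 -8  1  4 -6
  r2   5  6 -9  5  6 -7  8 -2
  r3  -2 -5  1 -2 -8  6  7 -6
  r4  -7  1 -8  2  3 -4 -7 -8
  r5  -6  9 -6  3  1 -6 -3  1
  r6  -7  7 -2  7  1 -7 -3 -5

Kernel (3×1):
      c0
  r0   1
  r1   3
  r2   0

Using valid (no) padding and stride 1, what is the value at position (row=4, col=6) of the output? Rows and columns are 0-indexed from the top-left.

The receptive field on the input at this output position is [-7 / -3 / -3]. Elementwise product with the kernel and sum: -7·1 + -3·3.

-16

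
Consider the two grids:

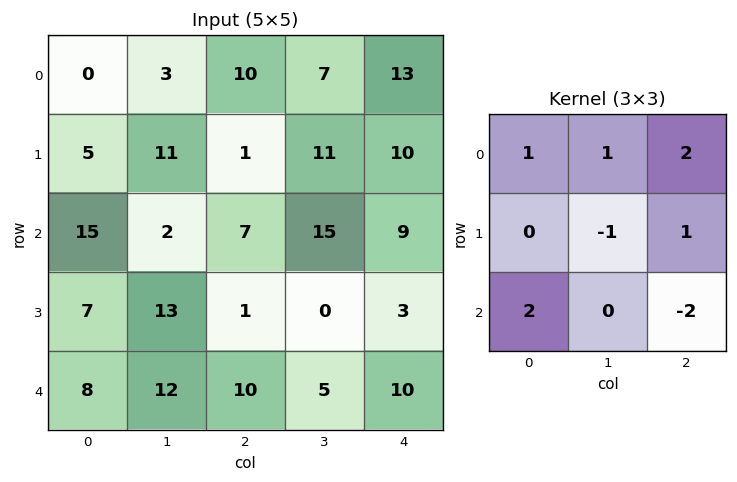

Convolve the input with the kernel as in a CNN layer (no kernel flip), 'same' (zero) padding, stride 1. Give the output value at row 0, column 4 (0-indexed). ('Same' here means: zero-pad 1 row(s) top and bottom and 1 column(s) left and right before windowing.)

The receptive field on the zero-padded input at this output position is [0 0 0 / 7 13 0 / 11 10 0]. Elementwise product with the kernel and sum: 0·1 + 0·1 + 0·2 + 13·-1 + 0·1 + 11·2 + 0·-2.

9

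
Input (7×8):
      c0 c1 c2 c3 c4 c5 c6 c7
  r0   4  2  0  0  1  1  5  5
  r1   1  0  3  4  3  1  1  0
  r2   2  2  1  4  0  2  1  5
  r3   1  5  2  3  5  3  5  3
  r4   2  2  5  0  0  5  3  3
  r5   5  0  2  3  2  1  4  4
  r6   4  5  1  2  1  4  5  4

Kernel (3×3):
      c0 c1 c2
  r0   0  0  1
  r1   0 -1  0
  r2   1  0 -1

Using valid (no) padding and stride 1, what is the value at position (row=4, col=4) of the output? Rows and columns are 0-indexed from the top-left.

The receptive field on the input at this output position is [0 5 3 / 2 1 4 / 1 4 5]. Elementwise product with the kernel and sum: 3·1 + 1·-1 + 1·1 + 5·-1.

-2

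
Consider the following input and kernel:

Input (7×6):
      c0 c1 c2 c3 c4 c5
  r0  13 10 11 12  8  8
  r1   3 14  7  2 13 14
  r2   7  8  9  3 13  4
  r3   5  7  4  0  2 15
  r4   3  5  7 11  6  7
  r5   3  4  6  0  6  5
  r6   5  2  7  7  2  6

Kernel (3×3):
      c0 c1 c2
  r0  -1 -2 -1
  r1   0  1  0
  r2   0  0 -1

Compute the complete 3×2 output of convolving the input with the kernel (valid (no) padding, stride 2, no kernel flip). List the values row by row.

Output[0,0]: The receptive field on the input at this output position is [13 10 11 / 3 14 7 / 7 8 9]. Elementwise product with the kernel and sum: 13·-1 + 10·-2 + 11·-1 + 14·1 + 9·-1.

-39 -54
-32 -34
-23 -37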